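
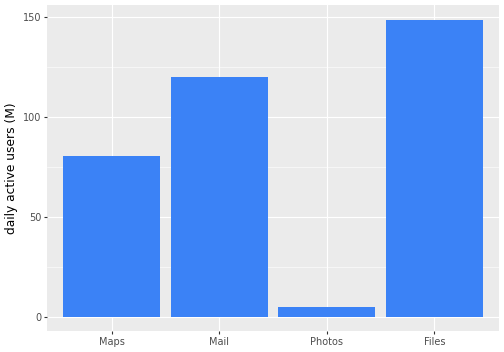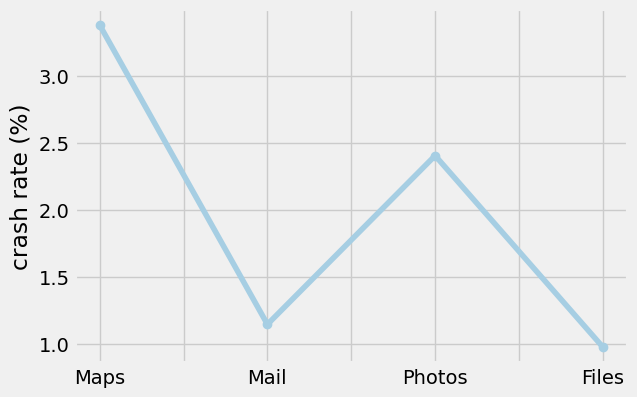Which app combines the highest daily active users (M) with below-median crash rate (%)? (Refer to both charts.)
Chart 2 median crash rate (%) ≈ 2; below-median apps: Mail, Files. Among those, Files has the highest daily active users (M) (≈ 140).

Files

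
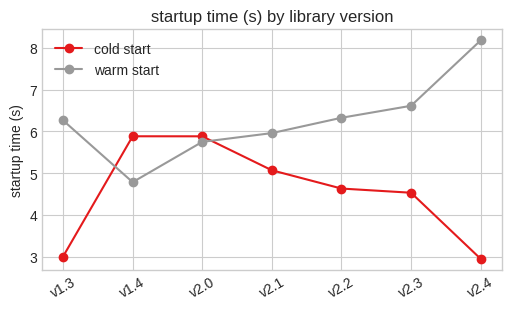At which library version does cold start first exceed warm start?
v1.3: cold start ≈ 3.0 vs warm start ≈ 6.5 (not yet); v1.4: cold start ≈ 6.0 vs warm start ≈ 5.0 (first crossover).

v1.4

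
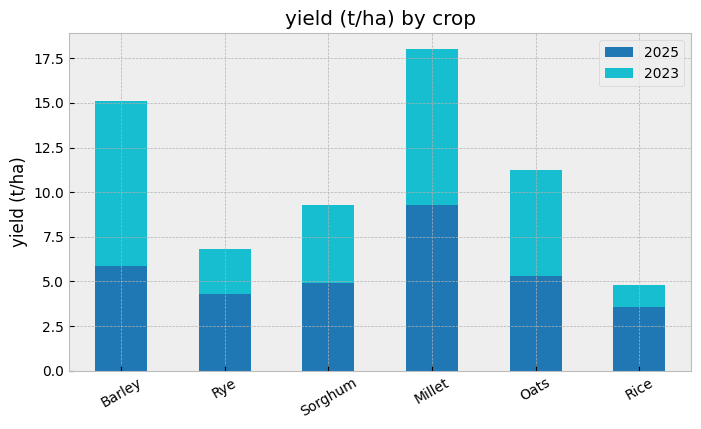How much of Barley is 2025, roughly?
≈ 6

2025 top ≈ 6, bottom ≈ 0; segment ≈ 6.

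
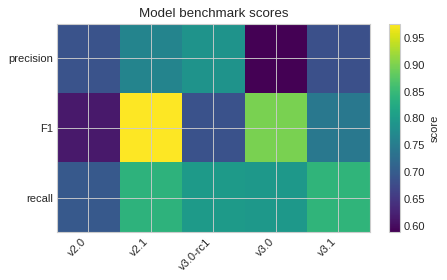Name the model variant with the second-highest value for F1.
Top 3 for F1: v2.1 ≈ 1.00, v3.0 ≈ 0.90, v3.1 ≈ 0.75.

v3.0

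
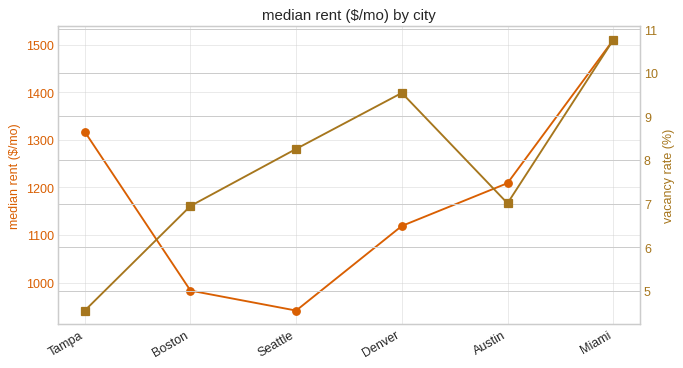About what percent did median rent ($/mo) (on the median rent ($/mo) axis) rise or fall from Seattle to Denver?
≈ +15.8%

Seattle ≈ 950, Denver ≈ 1100; (1100 − 950) / 950 ≈ +15.8%.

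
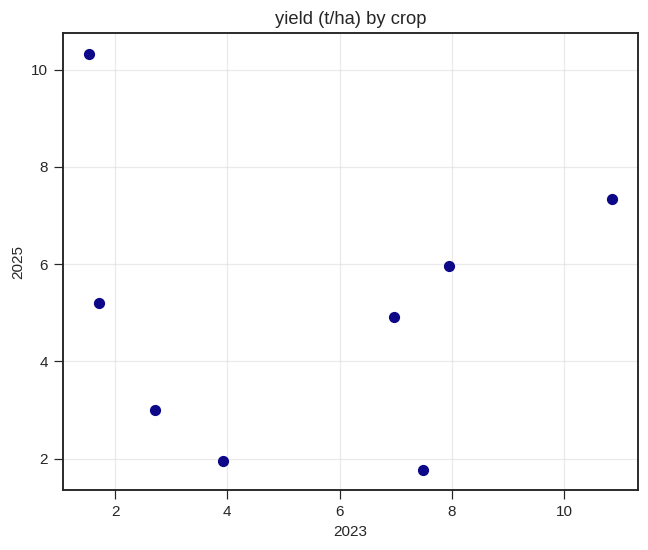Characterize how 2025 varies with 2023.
Points are roughly uncorrelated; weak (|r| ≈ 0.0).

no clear correlation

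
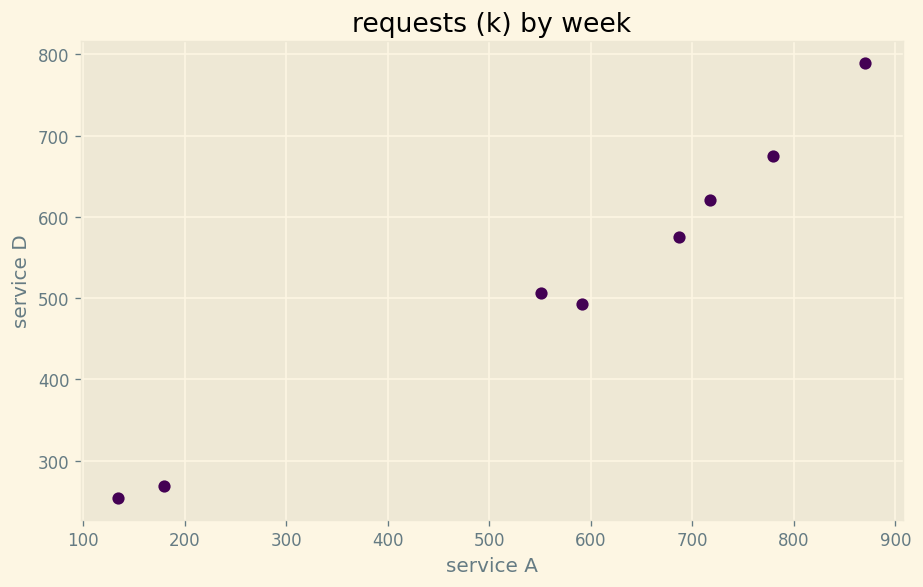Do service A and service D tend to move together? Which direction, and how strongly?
Points are positively correlated; strong (|r| ≈ 1.0).

positive, strong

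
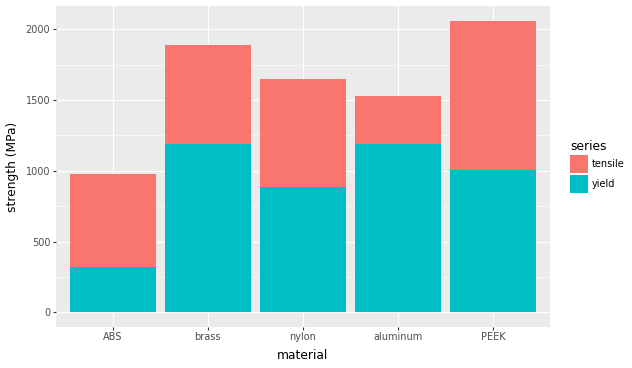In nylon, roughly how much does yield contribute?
yield top ≈ 800, bottom ≈ 0; segment ≈ 800.

≈ 800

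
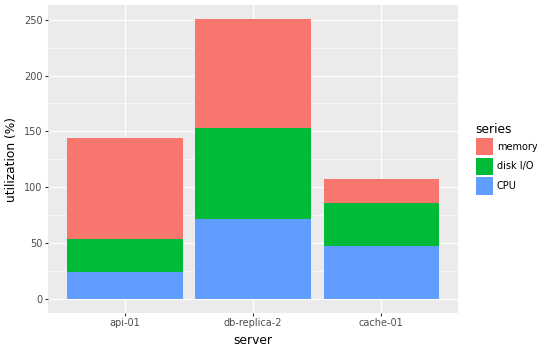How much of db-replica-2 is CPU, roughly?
≈ 75

CPU top ≈ 75, bottom ≈ 0; segment ≈ 75.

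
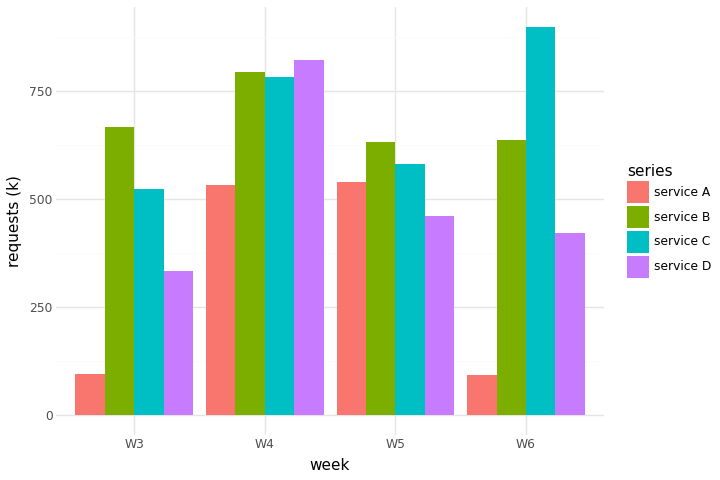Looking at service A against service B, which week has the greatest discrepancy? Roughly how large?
W3: service A ≈ 100, service B ≈ 700 → gap ≈ 600. Next-largest (W6) is only ≈ 500.

W3, ≈ 600 k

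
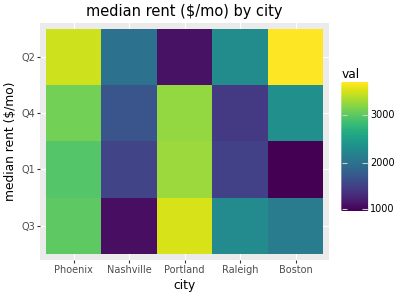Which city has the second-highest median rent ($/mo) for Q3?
Top 3 for Q3: Portland ≈ 3500, Phoenix ≈ 3000, Raleigh ≈ 2500.

Phoenix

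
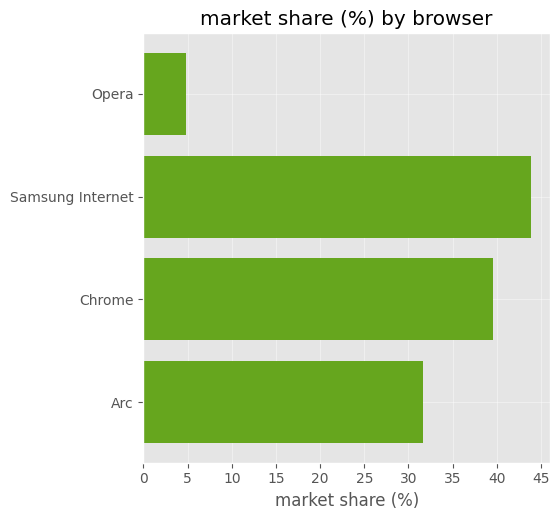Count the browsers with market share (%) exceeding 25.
Above 25: Samsung Internet, Chrome, Arc.

3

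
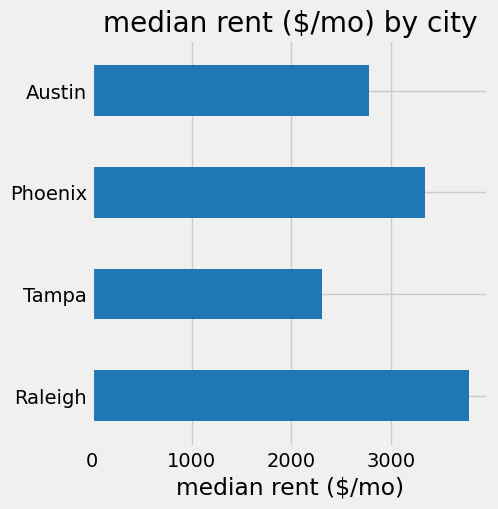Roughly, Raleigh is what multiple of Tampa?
≈ 1.6×

Raleigh ≈ 4000, Tampa ≈ 2500; 4000/2500 ≈ 1.6.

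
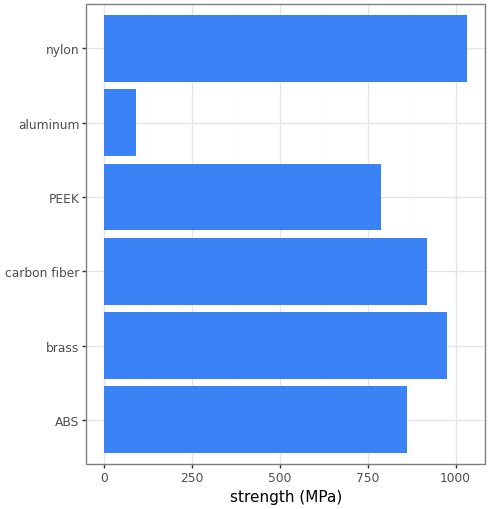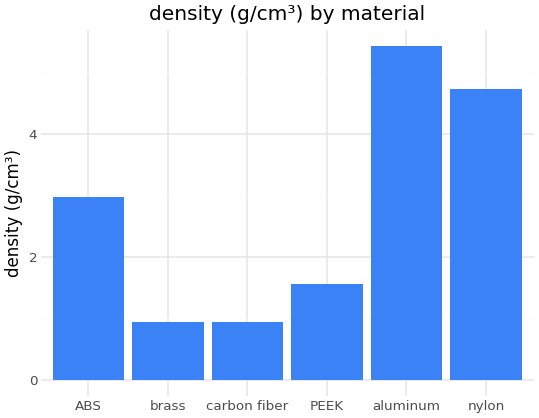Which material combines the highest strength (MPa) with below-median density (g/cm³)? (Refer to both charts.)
brass

Chart 2 median density (g/cm³) ≈ 2.5; below-median materials: brass, carbon fiber, PEEK. Among those, brass has the highest strength (MPa) (≈ 1000).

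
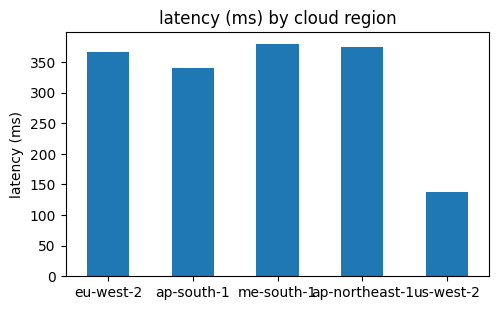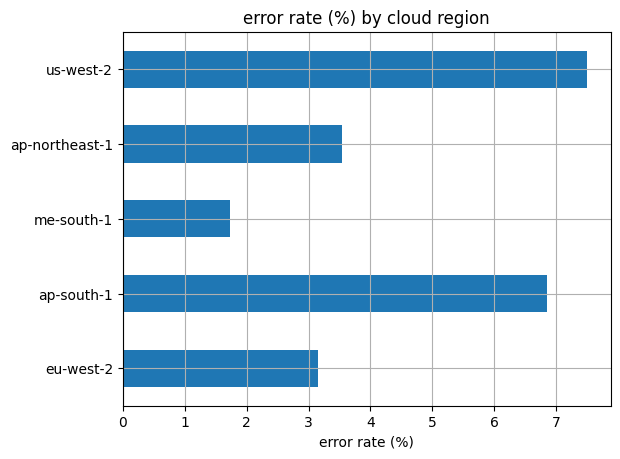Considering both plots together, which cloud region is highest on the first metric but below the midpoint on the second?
me-south-1

Chart 2 median error rate (%) ≈ 4; below-median cloud regions: eu-west-2, me-south-1. Among those, me-south-1 has the highest latency (ms) (≈ 400).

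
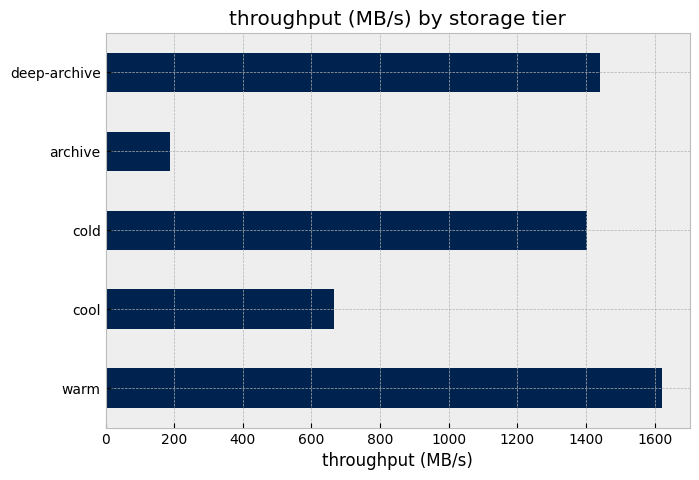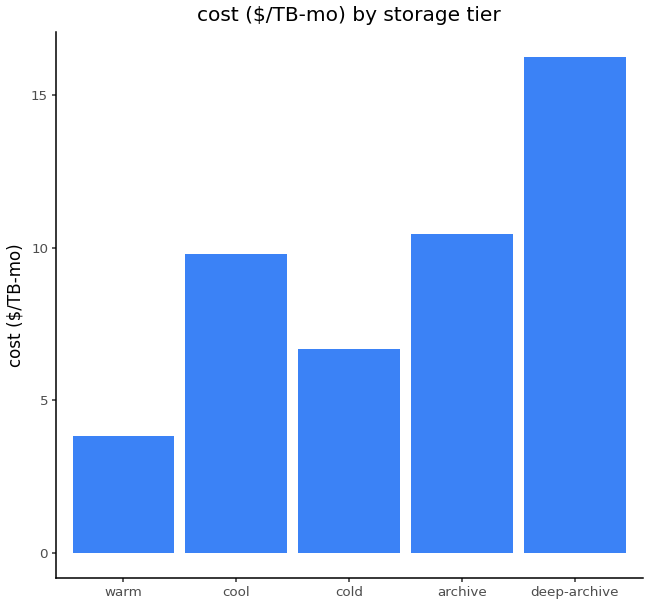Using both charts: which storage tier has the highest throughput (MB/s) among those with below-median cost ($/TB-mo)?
warm

Chart 2 median cost ($/TB-mo) ≈ 10; below-median storage tiers: warm, cold. Among those, warm has the highest throughput (MB/s) (≈ 1600).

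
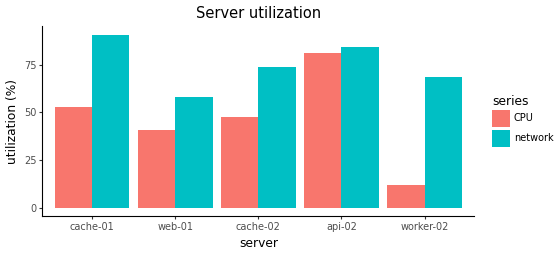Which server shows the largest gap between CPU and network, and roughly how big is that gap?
worker-02: CPU ≈ 10, network ≈ 70 → gap ≈ 60. Next-largest (cache-01) is only ≈ 40.

worker-02, ≈ 60 %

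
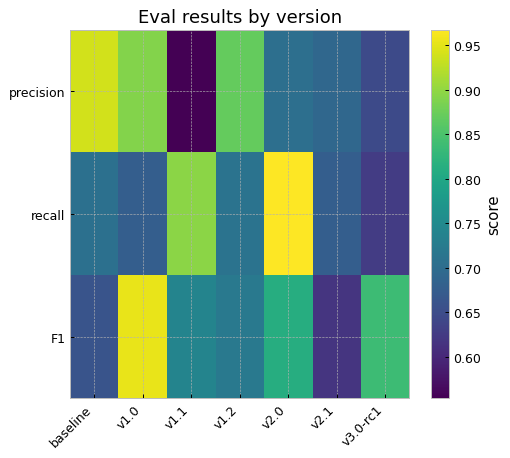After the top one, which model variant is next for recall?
v1.1

Top 3 for recall: v2.0 ≈ 0.95, v1.1 ≈ 0.90, v1.2 ≈ 0.70.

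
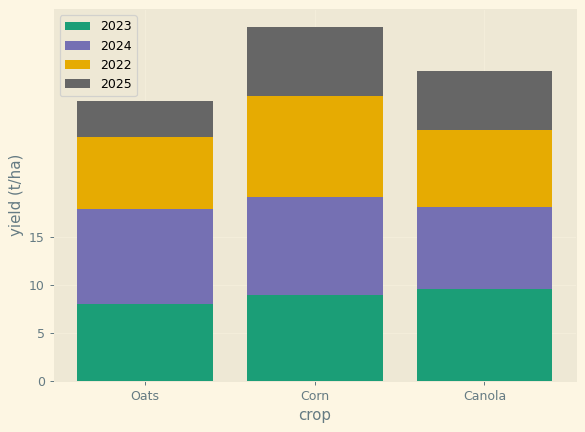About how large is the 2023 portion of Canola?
≈ 10

2023 top ≈ 10, bottom ≈ 0; segment ≈ 10.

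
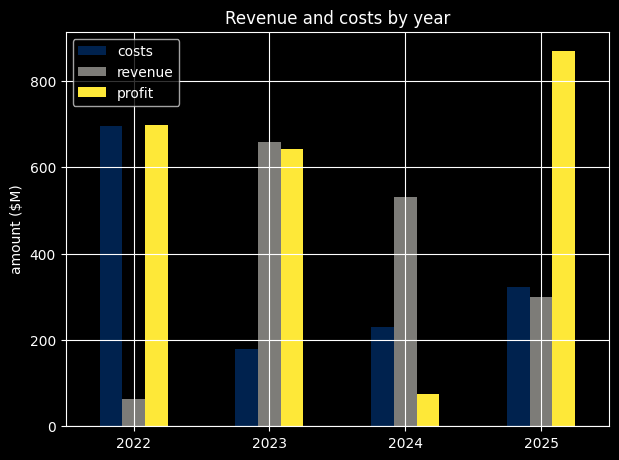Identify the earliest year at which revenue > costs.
2023

2022: revenue ≈ 100 vs costs ≈ 700 (not yet); 2023: revenue ≈ 700 vs costs ≈ 200 (first crossover).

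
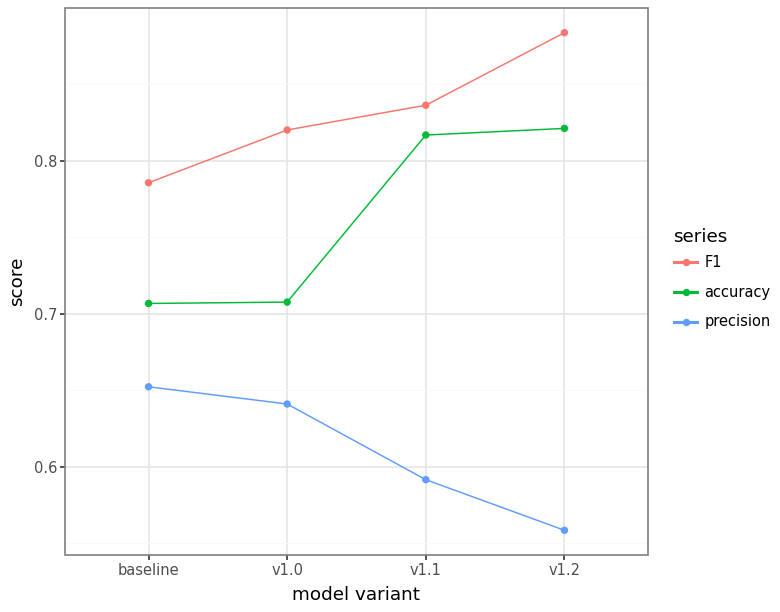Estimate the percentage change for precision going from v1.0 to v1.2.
≈ -15.4%

v1.0 ≈ 0.65, v1.2 ≈ 0.55; (0.55 − 0.65) / 0.65 ≈ -15.4%.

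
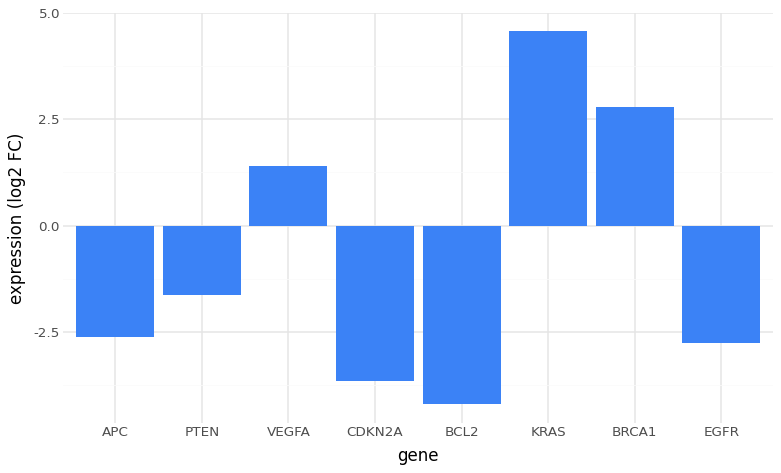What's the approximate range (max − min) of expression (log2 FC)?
≈ 9

Max KRAS ≈ 5, min BCL2 ≈ -4; range ≈ 9.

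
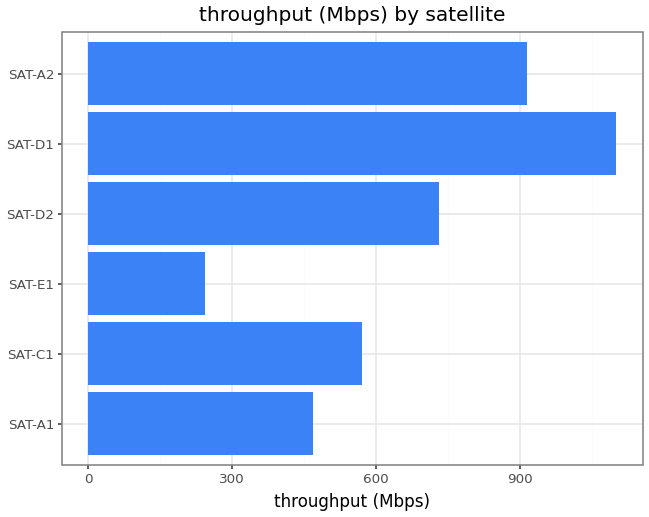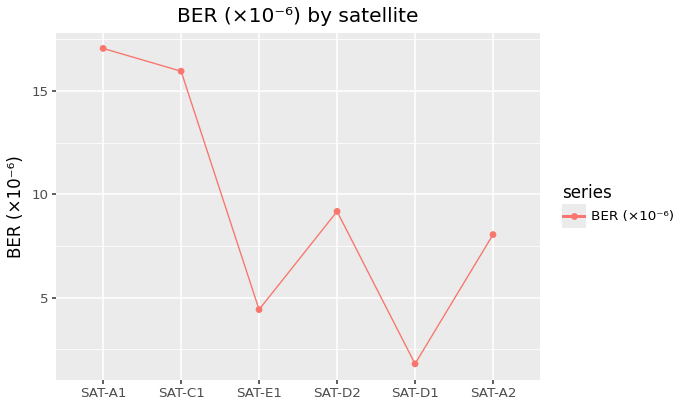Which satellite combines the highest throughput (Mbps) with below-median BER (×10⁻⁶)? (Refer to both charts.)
Chart 2 median BER (×10⁻⁶) ≈ 8; below-median satellites: SAT-E1, SAT-D1, SAT-A2. Among those, SAT-D1 has the highest throughput (Mbps) (≈ 1200).

SAT-D1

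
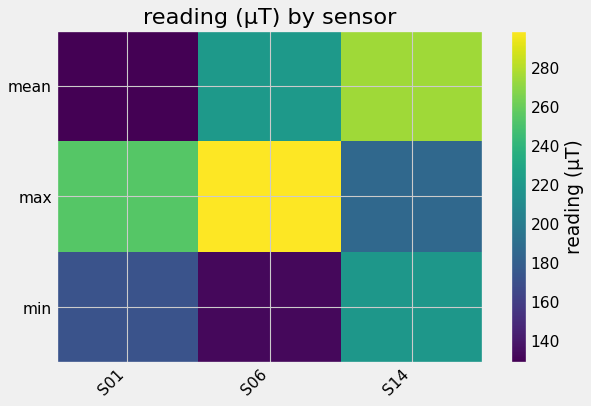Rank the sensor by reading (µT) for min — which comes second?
S01

Top 3 for min: S14 ≈ 220, S01 ≈ 180, S06 ≈ 140.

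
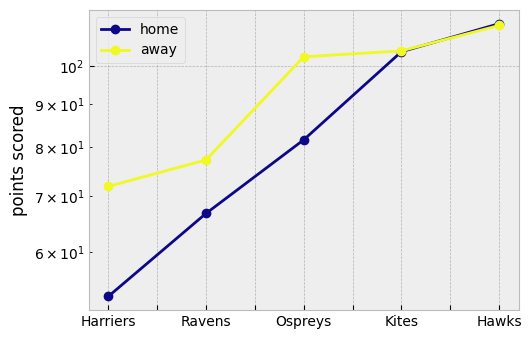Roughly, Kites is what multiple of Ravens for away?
Kites ≈ 105, Ravens ≈ 75; 105/75 ≈ 1.4.

≈ 1.4×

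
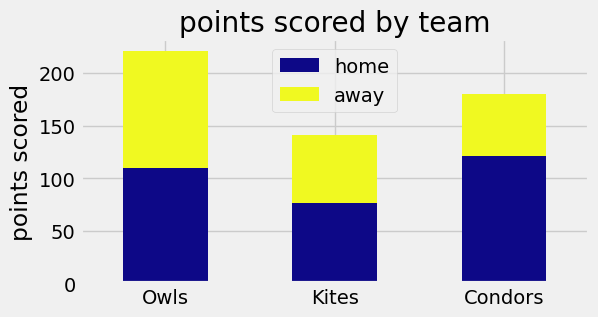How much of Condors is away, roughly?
away top ≈ 180, bottom ≈ 120; segment ≈ 60.

≈ 60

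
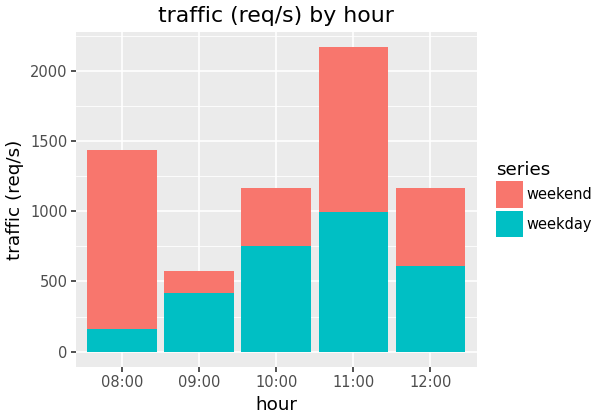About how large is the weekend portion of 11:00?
weekend top ≈ 2200, bottom ≈ 1000; segment ≈ 1200.

≈ 1200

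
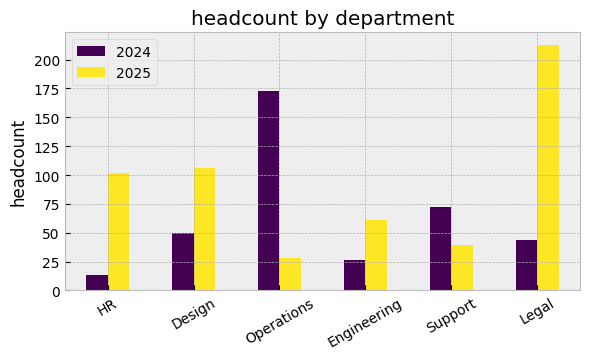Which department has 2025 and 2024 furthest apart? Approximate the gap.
Legal: 2025 ≈ 220, 2024 ≈ 40 → gap ≈ 180. Next-largest (Operations) is only ≈ 160.

Legal, ≈ 180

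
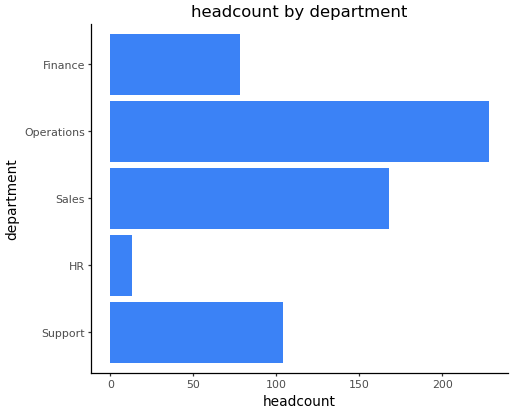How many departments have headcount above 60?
Above 60: Support, Sales, Operations, Finance.

4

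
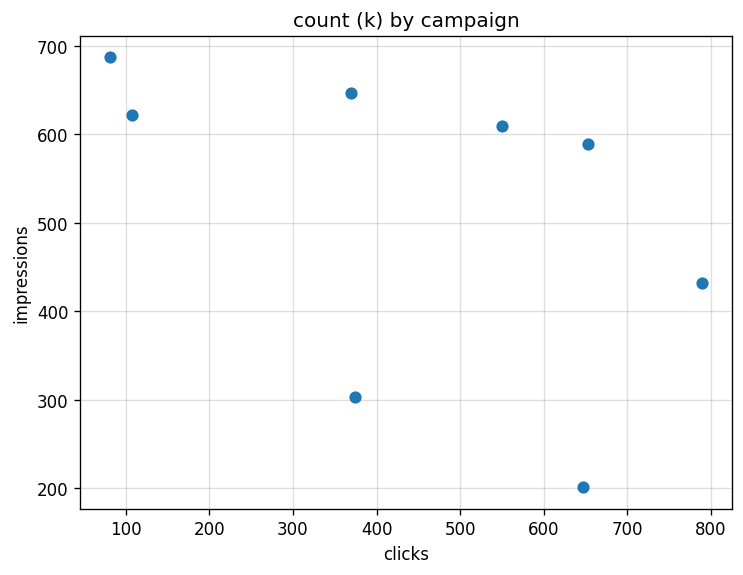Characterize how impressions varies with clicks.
Points are negatively correlated; moderate (|r| ≈ 0.5).

negative, moderate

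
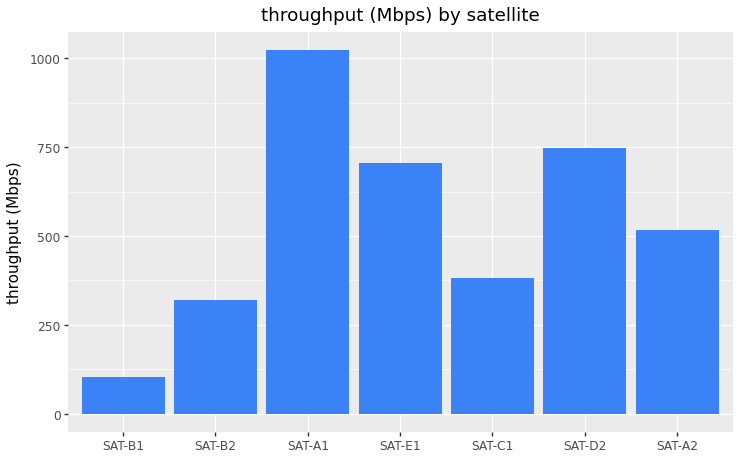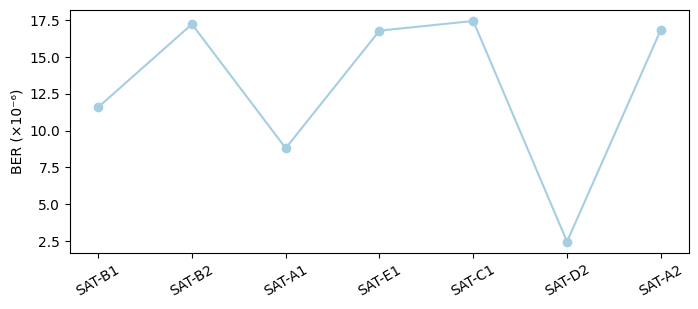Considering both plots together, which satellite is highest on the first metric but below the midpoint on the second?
SAT-A1

Chart 2 median BER (×10⁻⁶) ≈ 16; below-median satellites: SAT-B1, SAT-A1, SAT-D2. Among those, SAT-A1 has the highest throughput (Mbps) (≈ 1000).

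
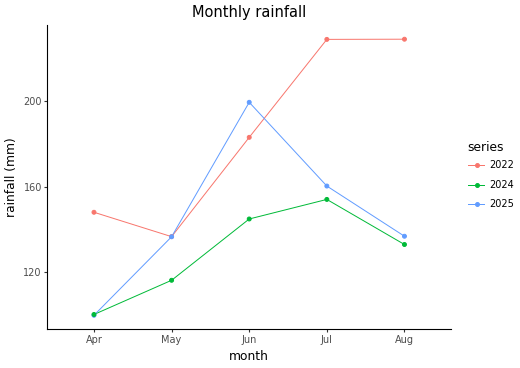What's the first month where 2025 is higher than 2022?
Jun

May: 2025 ≈ 140 vs 2022 ≈ 140 (not yet); Jun: 2025 ≈ 200 vs 2022 ≈ 180 (first crossover).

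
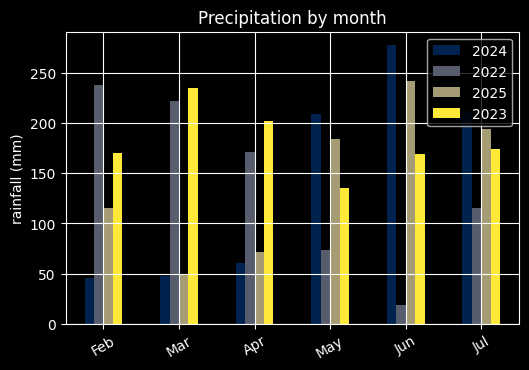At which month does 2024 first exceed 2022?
Apr: 2024 ≈ 50 vs 2022 ≈ 175 (not yet); May: 2024 ≈ 200 vs 2022 ≈ 75 (first crossover).

May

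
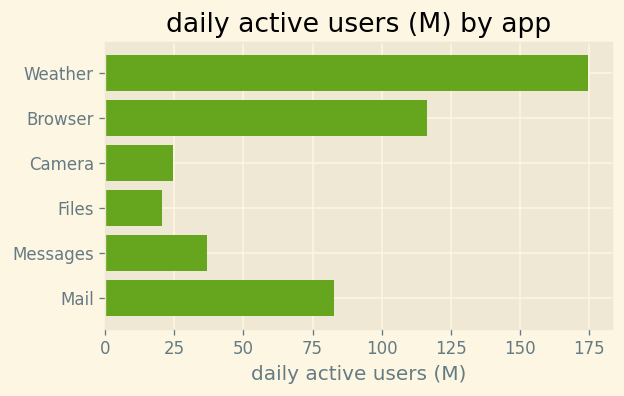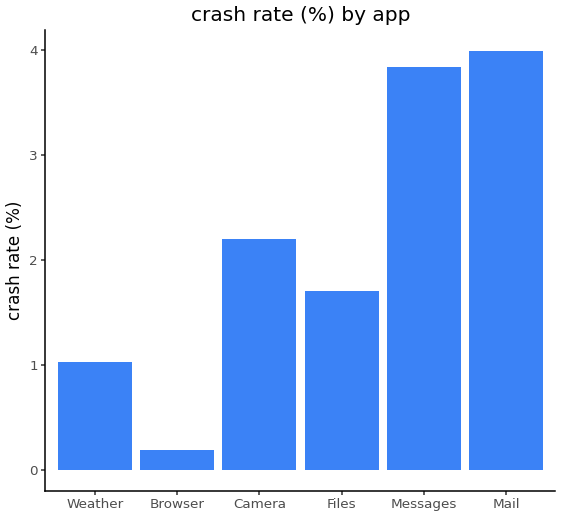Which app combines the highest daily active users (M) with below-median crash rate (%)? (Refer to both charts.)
Weather

Chart 2 median crash rate (%) ≈ 2; below-median apps: Weather, Browser, Files. Among those, Weather has the highest daily active users (M) (≈ 180).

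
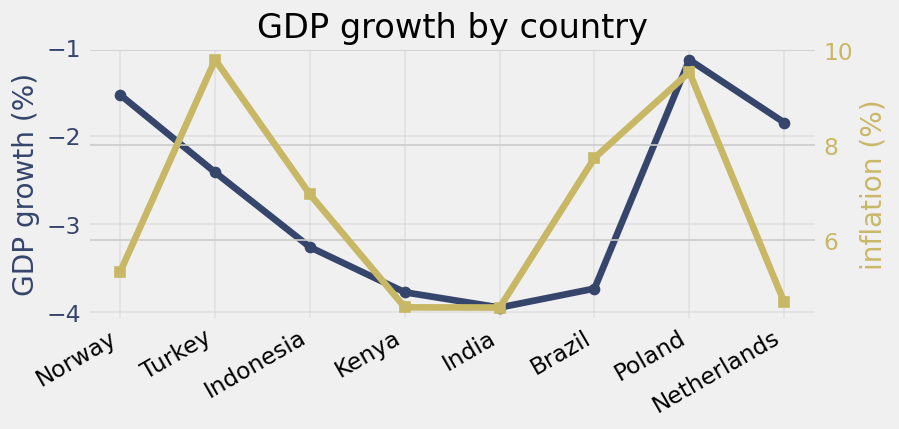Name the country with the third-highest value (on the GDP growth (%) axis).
Top 4 (on the GDP growth (%) axis): Poland ≈ -1.0, Norway ≈ -1.5, Netherlands ≈ -2.0, Turkey ≈ -2.5.

Netherlands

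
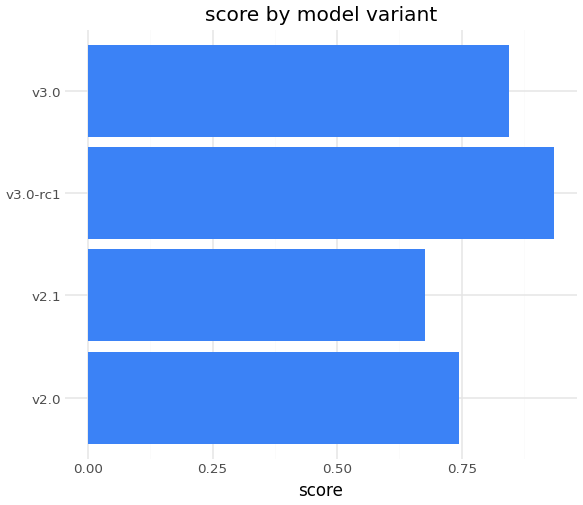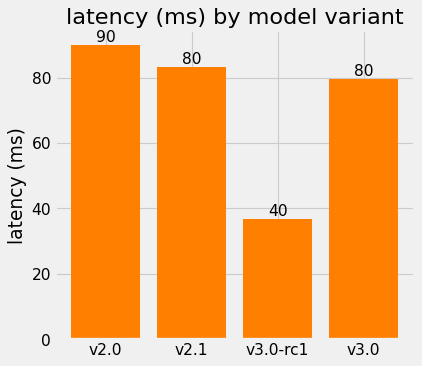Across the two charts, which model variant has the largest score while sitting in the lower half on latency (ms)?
Chart 2 median latency (ms) ≈ 80; below-median model variants: v3.0-rc1, v3.0. Among those, v3.0-rc1 has the highest score (≈ 0.9).

v3.0-rc1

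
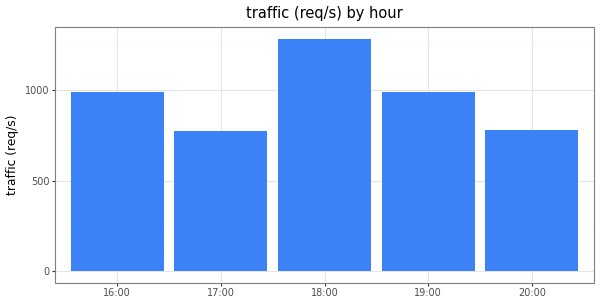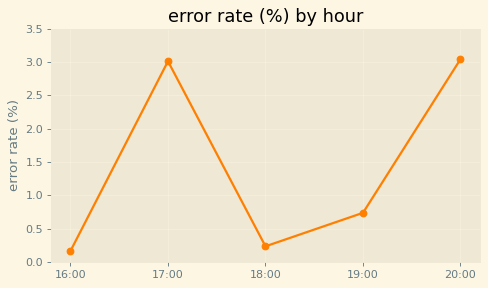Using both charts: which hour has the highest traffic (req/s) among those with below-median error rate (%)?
Chart 2 median error rate (%) ≈ 0.5; below-median hours: 16:00, 18:00. Among those, 18:00 has the highest traffic (req/s) (≈ 1200).

18:00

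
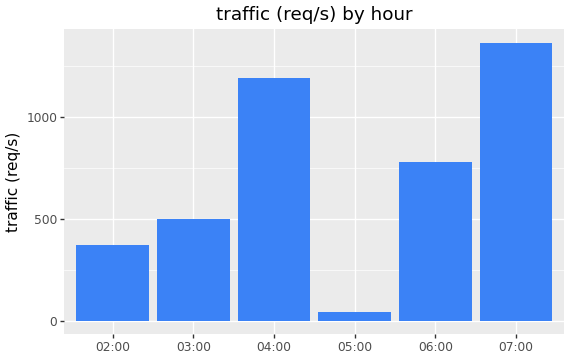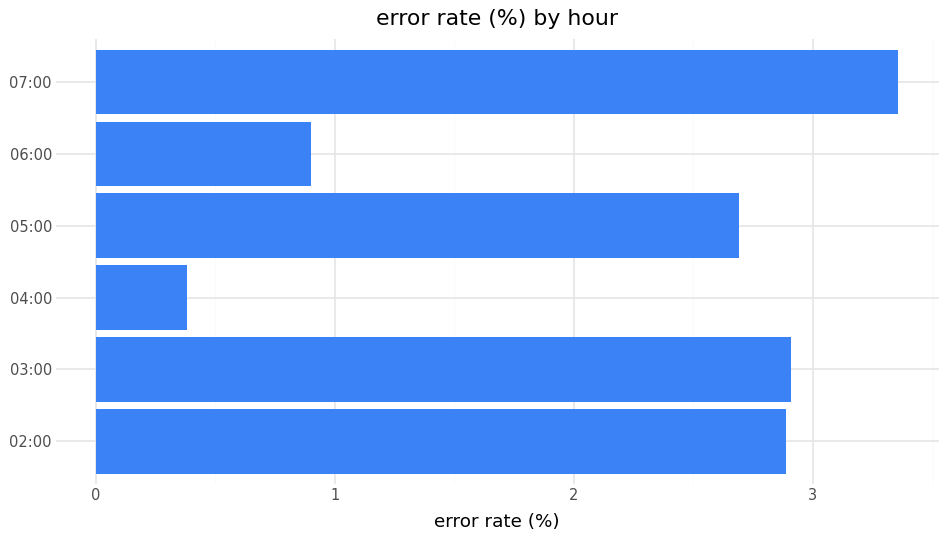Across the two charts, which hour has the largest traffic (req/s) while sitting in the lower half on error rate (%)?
04:00

Chart 2 median error rate (%) ≈ 3; below-median hours: 04:00, 05:00, 06:00. Among those, 04:00 has the highest traffic (req/s) (≈ 1200).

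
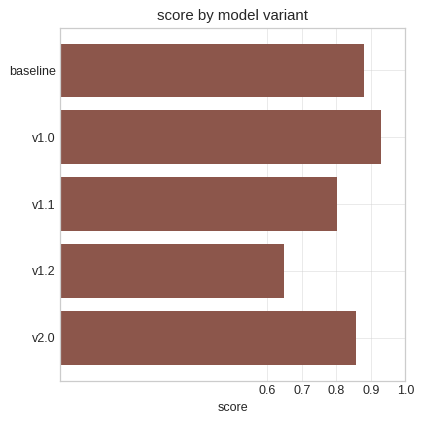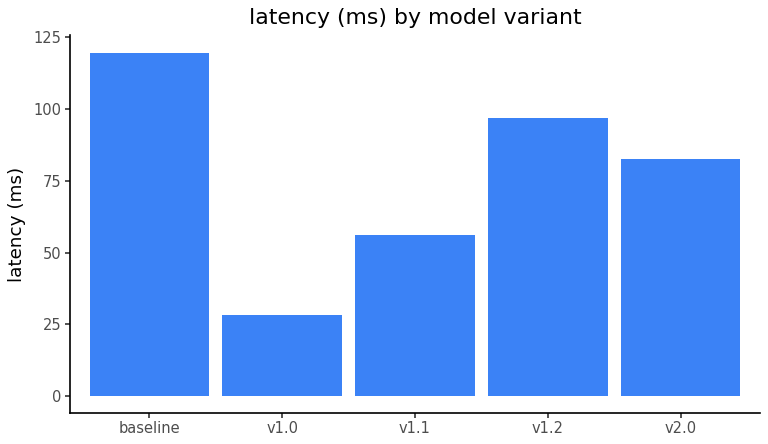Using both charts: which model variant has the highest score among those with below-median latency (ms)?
v1.0

Chart 2 median latency (ms) ≈ 80; below-median model variants: v1.0, v1.1. Among those, v1.0 has the highest score (≈ 0.9).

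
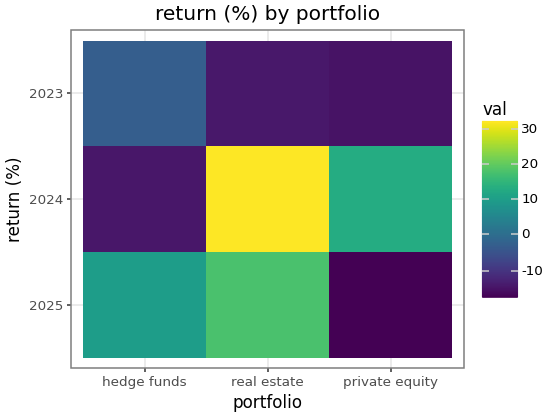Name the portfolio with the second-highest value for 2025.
hedge funds

Top 3 for 2025: real estate ≈ 20, hedge funds ≈ 10, private equity ≈ -20.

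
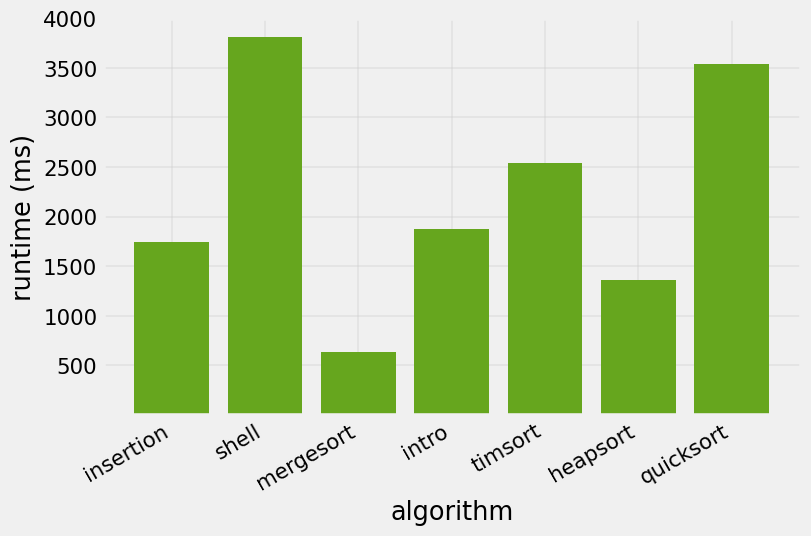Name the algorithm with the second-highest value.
Top 3: shell ≈ 4000, quicksort ≈ 3500, timsort ≈ 2500.

quicksort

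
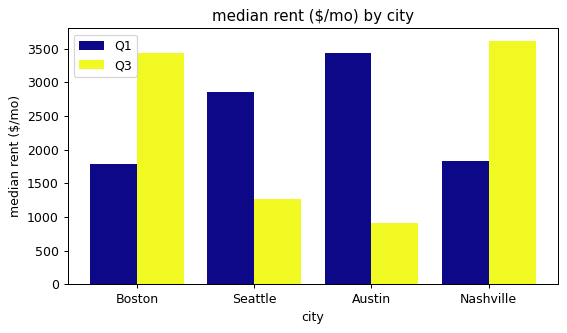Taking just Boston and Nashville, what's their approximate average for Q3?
(3500 + 3500) / 2 ≈ 3500.

≈ 3500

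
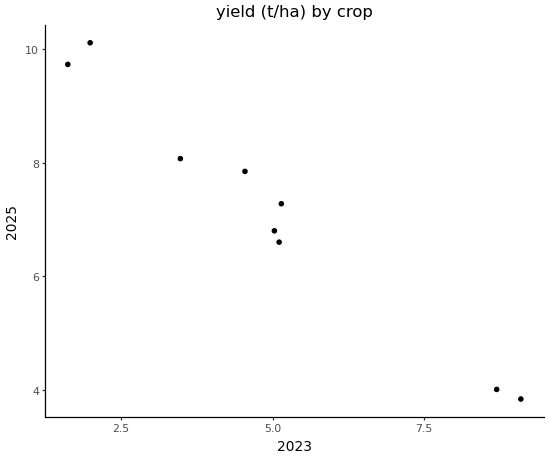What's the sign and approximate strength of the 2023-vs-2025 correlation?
Points are negatively correlated; strong (|r| ≈ 1.0).

negative, strong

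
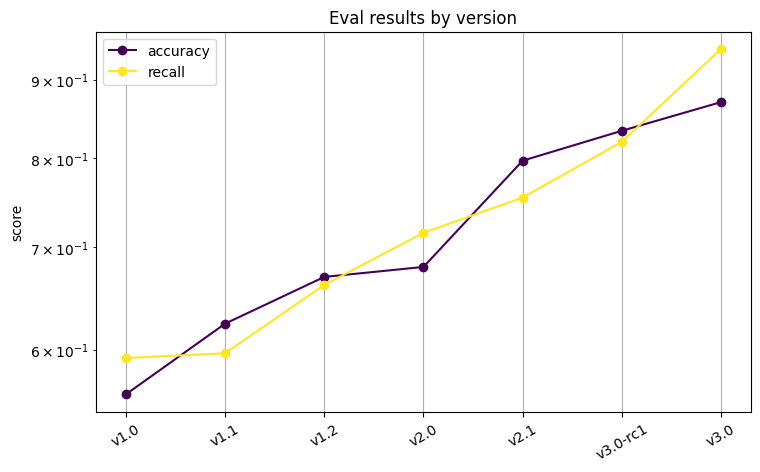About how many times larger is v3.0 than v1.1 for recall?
v3.0 ≈ 0.95, v1.1 ≈ 0.60; 0.95/0.60 ≈ 1.58.

≈ 1.58×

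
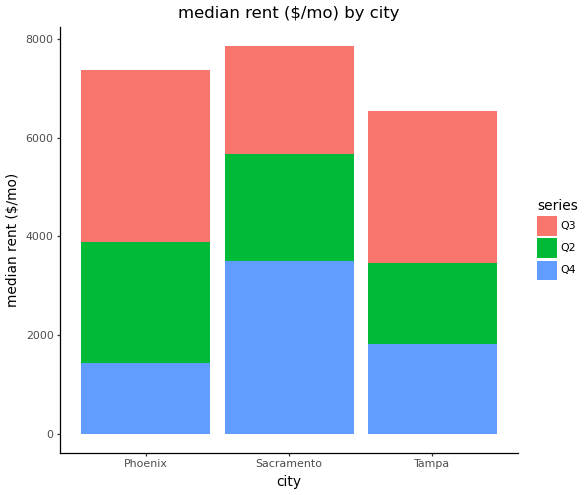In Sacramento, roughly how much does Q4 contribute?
Q4 top ≈ 3000, bottom ≈ 0; segment ≈ 3000.

≈ 3000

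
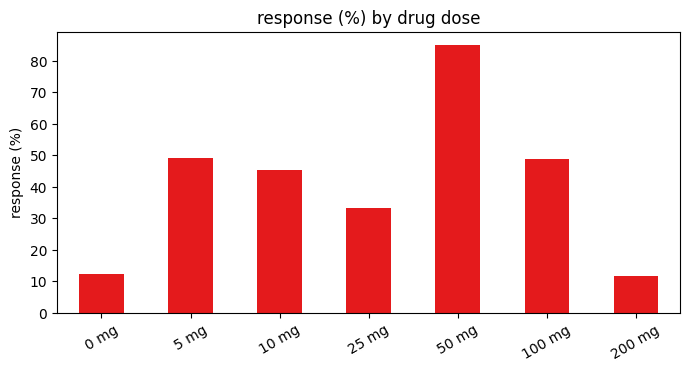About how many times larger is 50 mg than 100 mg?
50 mg ≈ 80, 100 mg ≈ 50; 80/50 ≈ 1.6.

≈ 1.6×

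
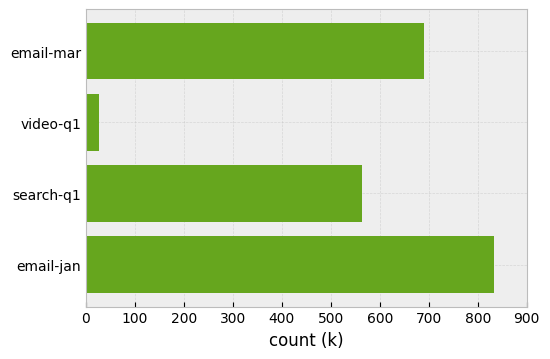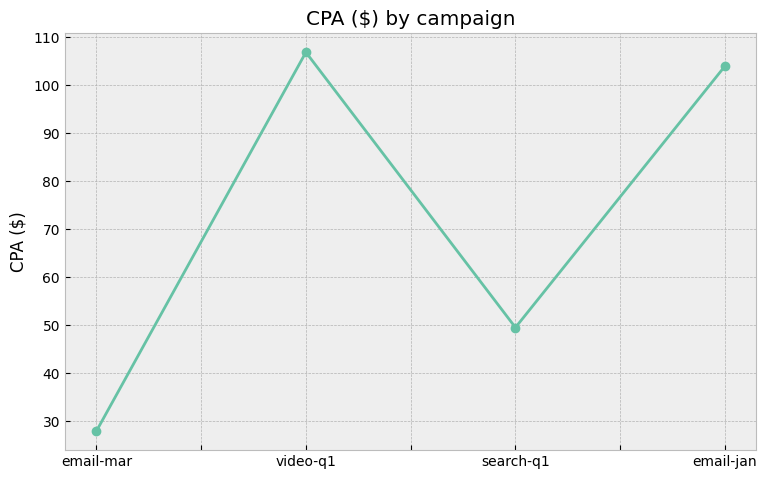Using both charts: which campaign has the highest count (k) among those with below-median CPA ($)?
Chart 2 median CPA ($) ≈ 80; below-median campaigns: email-mar, search-q1. Among those, email-mar has the highest count (k) (≈ 700).

email-mar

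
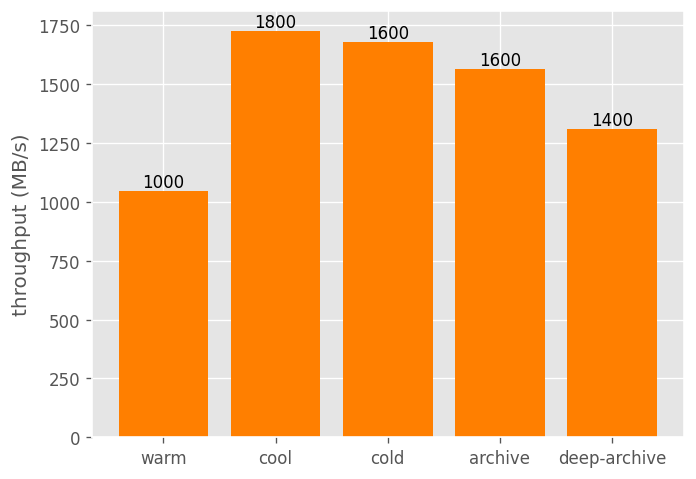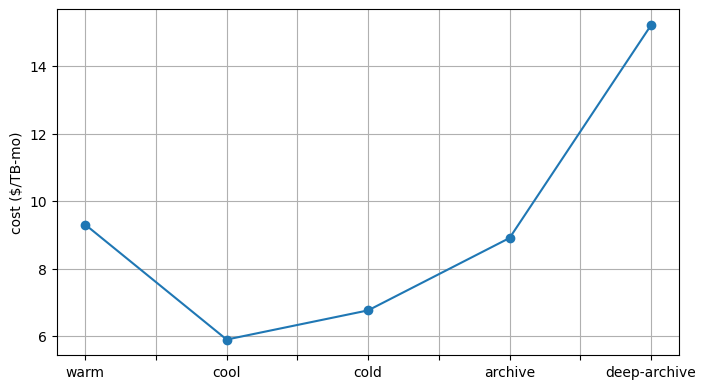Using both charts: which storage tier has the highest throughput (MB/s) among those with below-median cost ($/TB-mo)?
cool

Chart 2 median cost ($/TB-mo) ≈ 8; below-median storage tiers: cool, cold. Among those, cool has the highest throughput (MB/s) (≈ 1800).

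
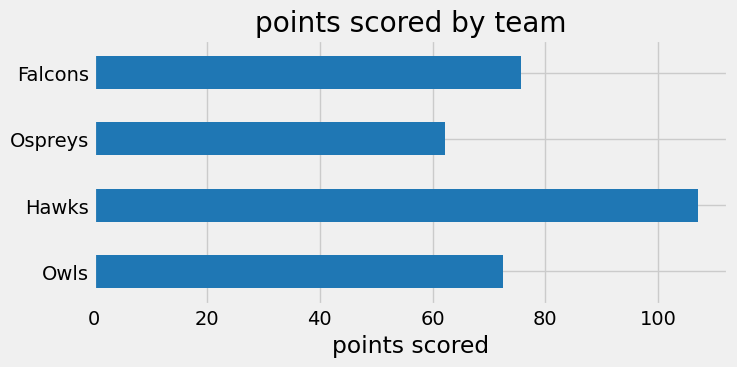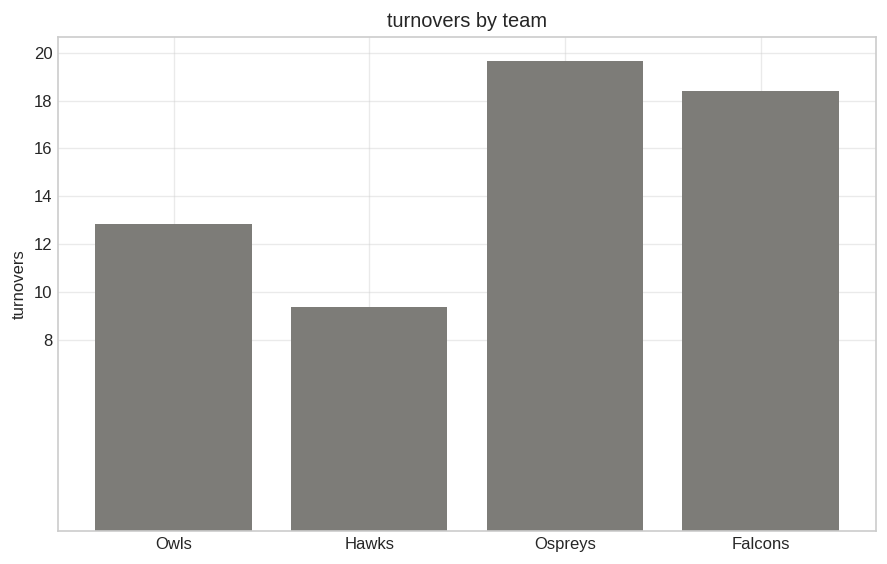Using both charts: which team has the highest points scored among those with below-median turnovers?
Hawks

Chart 2 median turnovers ≈ 16; below-median teams: Owls, Hawks. Among those, Hawks has the highest points scored (≈ 110).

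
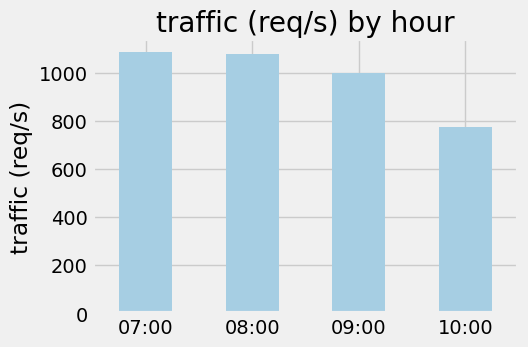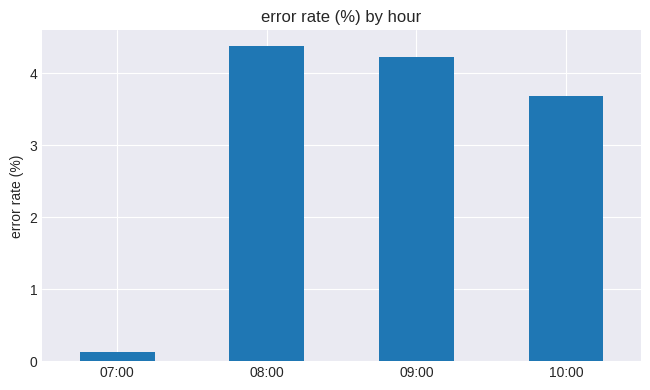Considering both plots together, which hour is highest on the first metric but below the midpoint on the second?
07:00

Chart 2 median error rate (%) ≈ 4; below-median hours: 07:00, 10:00. Among those, 07:00 has the highest traffic (req/s) (≈ 1100).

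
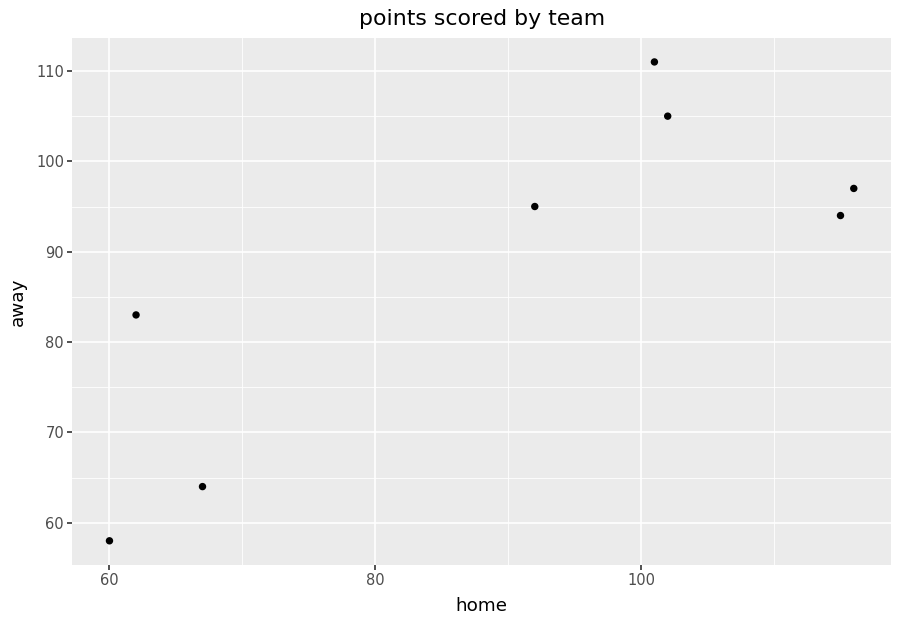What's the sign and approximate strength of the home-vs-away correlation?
Points are positively correlated; strong (|r| ≈ 0.8).

positive, strong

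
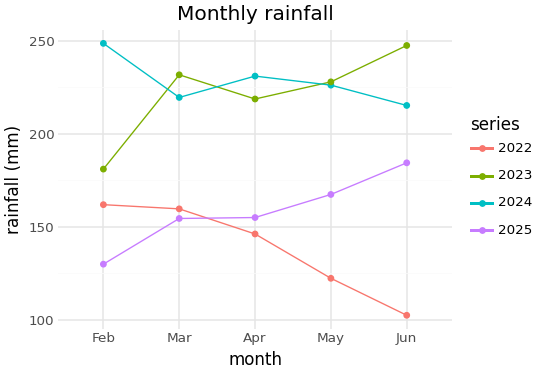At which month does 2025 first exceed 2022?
Mar: 2025 ≈ 160 vs 2022 ≈ 160 (not yet); Apr: 2025 ≈ 160 vs 2022 ≈ 140 (first crossover).

Apr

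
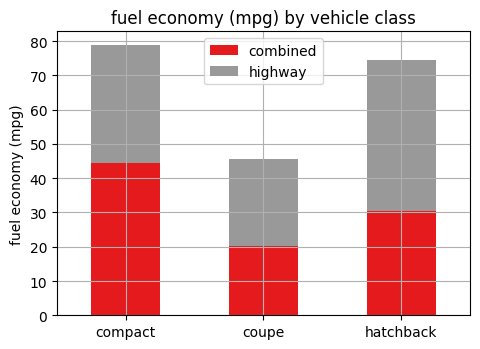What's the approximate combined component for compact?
≈ 40

combined top ≈ 40, bottom ≈ 0; segment ≈ 40.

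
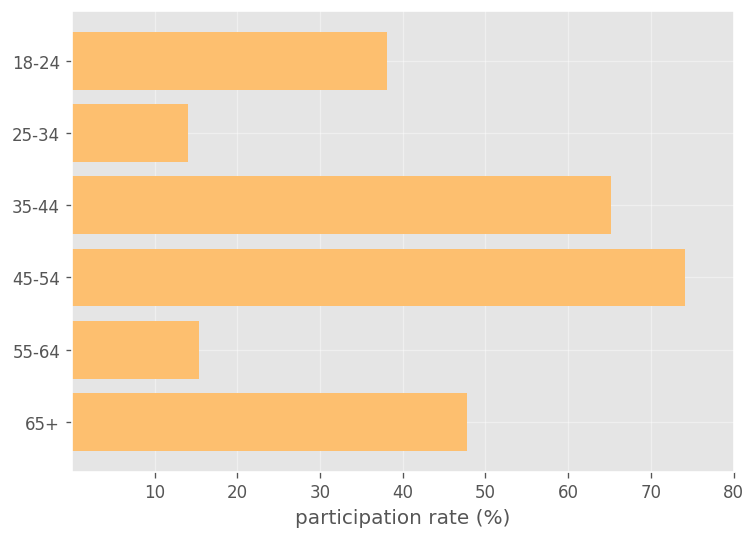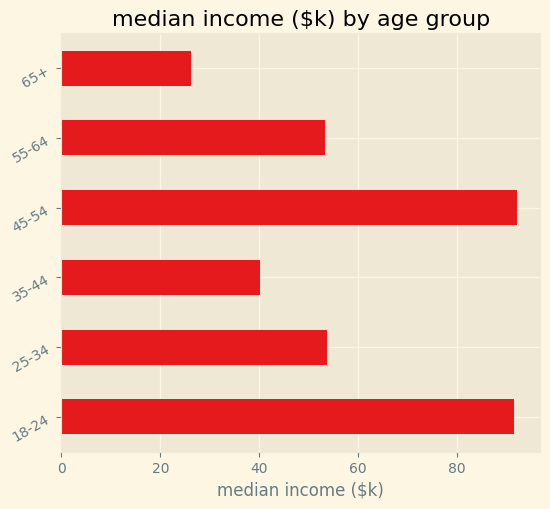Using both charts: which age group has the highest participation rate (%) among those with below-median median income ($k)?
Chart 2 median median income ($k) ≈ 50; below-median age groups: 35-44, 55-64, 65+. Among those, 35-44 has the highest participation rate (%) (≈ 70).

35-44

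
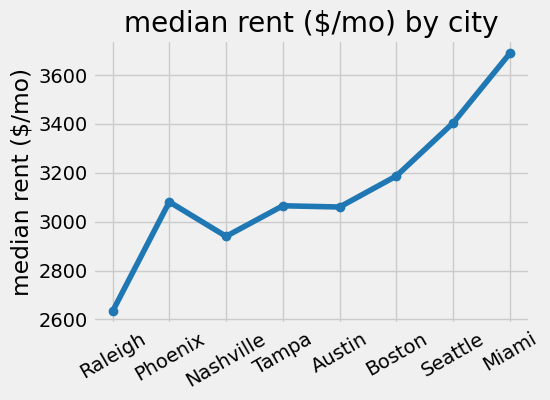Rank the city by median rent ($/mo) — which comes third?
Boston

Top 4: Miami ≈ 3700, Seattle ≈ 3400, Boston ≈ 3200, Phoenix ≈ 3100.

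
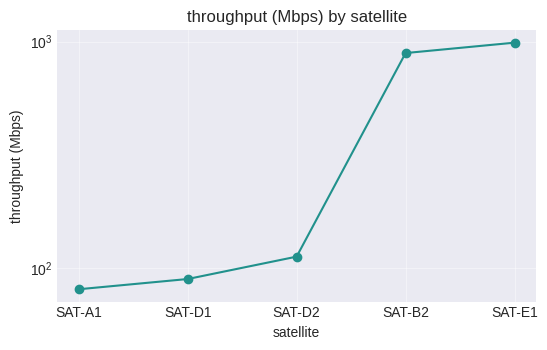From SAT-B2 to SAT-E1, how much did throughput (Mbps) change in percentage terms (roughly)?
SAT-B2 ≈ 900, SAT-E1 ≈ 1000; (1000 − 900) / 900 ≈ +11.1%.

≈ +11.1%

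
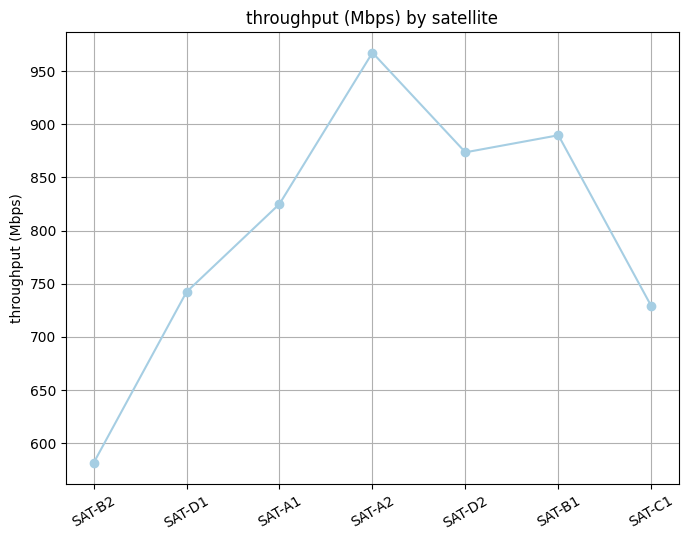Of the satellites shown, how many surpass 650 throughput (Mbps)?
6

Above 650: SAT-D1, SAT-A1, SAT-A2, SAT-D2, SAT-B1, SAT-C1.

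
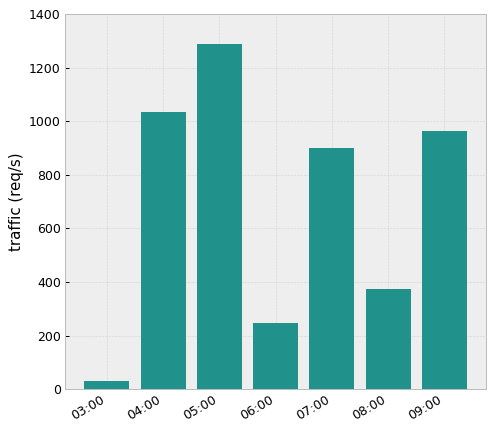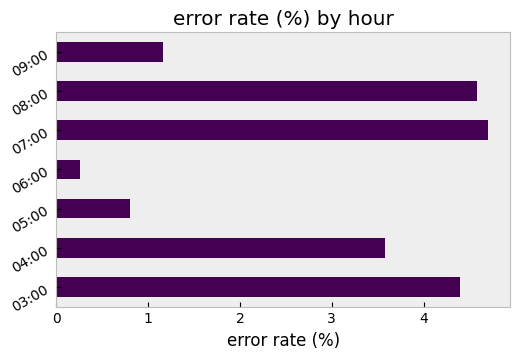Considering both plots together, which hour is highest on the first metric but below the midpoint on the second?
Chart 2 median error rate (%) ≈ 3.5; below-median hours: 05:00, 06:00, 09:00. Among those, 05:00 has the highest traffic (req/s) (≈ 1200).

05:00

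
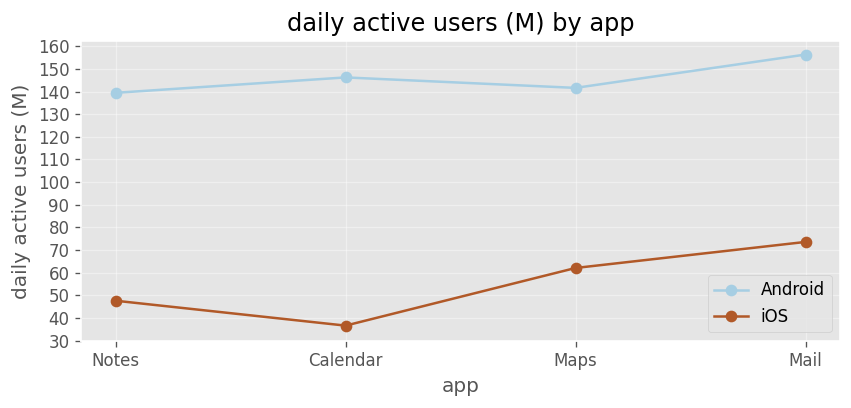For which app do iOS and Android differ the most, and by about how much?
Calendar: iOS ≈ 40, Android ≈ 150 → gap ≈ 110. Next-largest (Notes) is only ≈ 90.

Calendar, ≈ 110 M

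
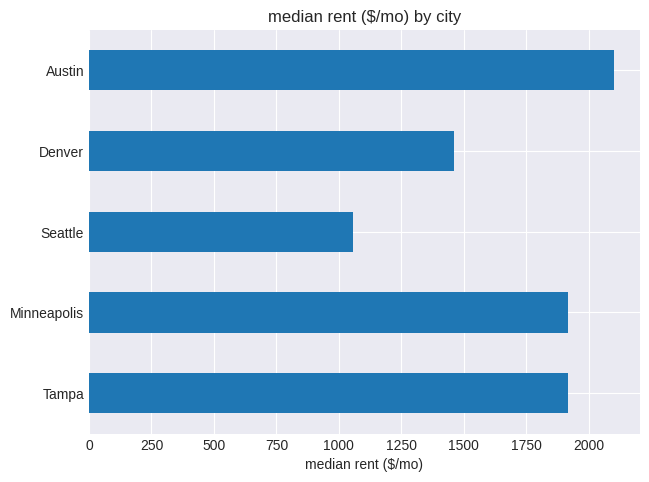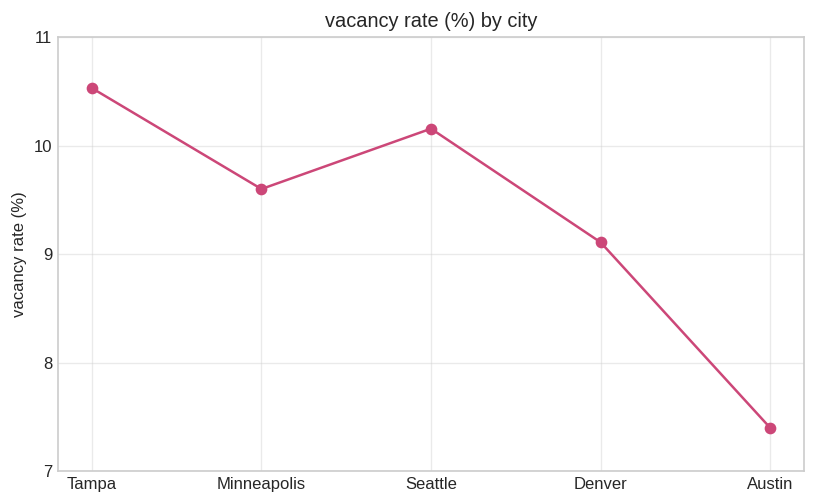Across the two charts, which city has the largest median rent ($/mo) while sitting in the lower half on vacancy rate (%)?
Chart 2 median vacancy rate (%) ≈ 10; below-median cities: Denver, Austin. Among those, Austin has the highest median rent ($/mo) (≈ 2000).

Austin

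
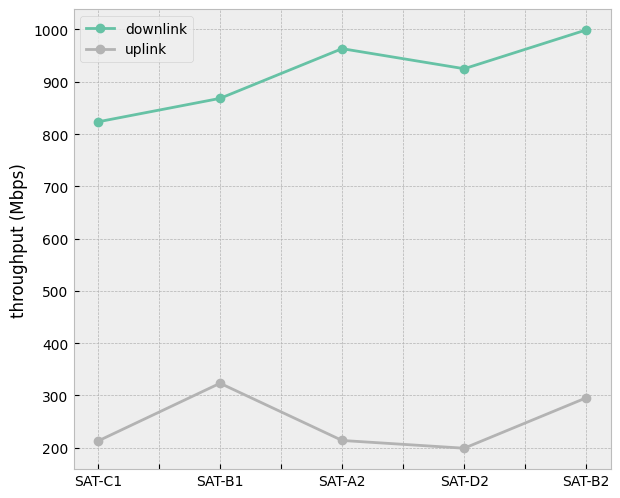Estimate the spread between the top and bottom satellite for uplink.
≈ 100

Max SAT-B1 ≈ 300, min SAT-D2 ≈ 200; range ≈ 100.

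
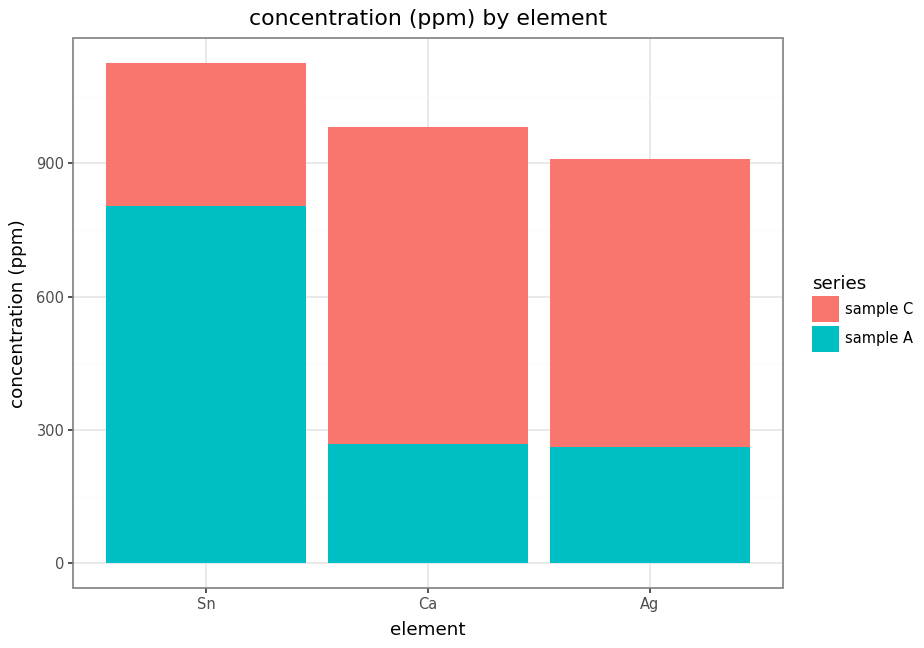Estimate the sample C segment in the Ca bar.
≈ 700

sample C top ≈ 1000, bottom ≈ 300; segment ≈ 700.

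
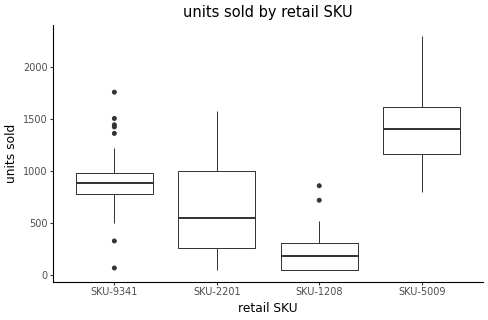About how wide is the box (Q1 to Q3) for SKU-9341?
Q3 ≈ 1000, Q1 ≈ 800; IQR ≈ 200.

≈ 200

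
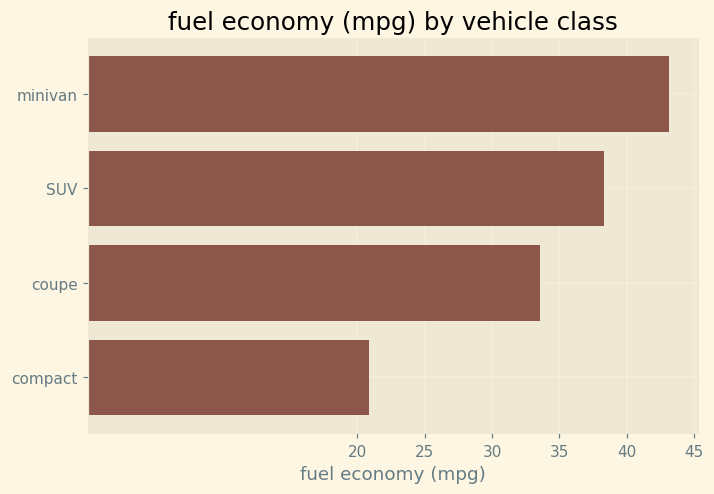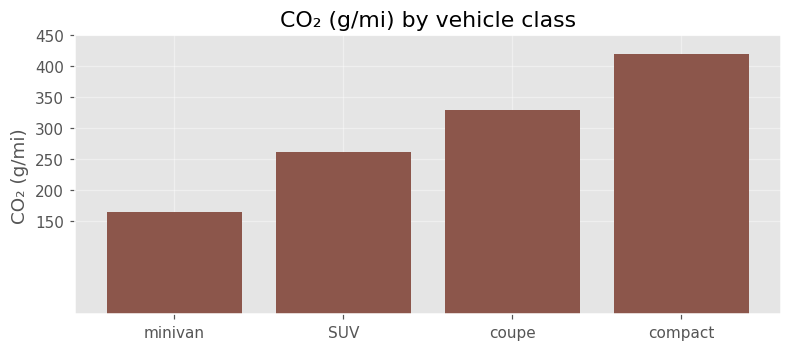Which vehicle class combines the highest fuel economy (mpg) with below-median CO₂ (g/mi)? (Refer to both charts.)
minivan

Chart 2 median CO₂ (g/mi) ≈ 300; below-median vehicle classes: minivan, SUV. Among those, minivan has the highest fuel economy (mpg) (≈ 45).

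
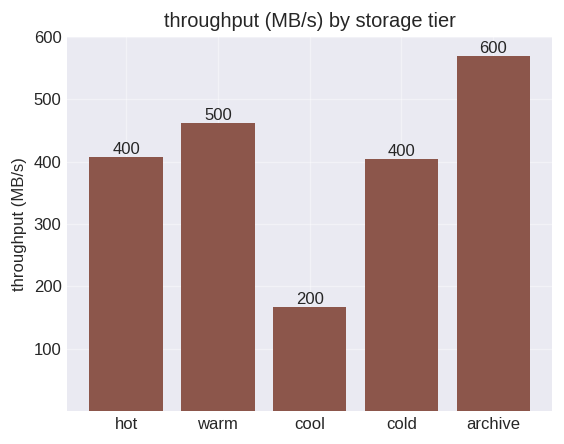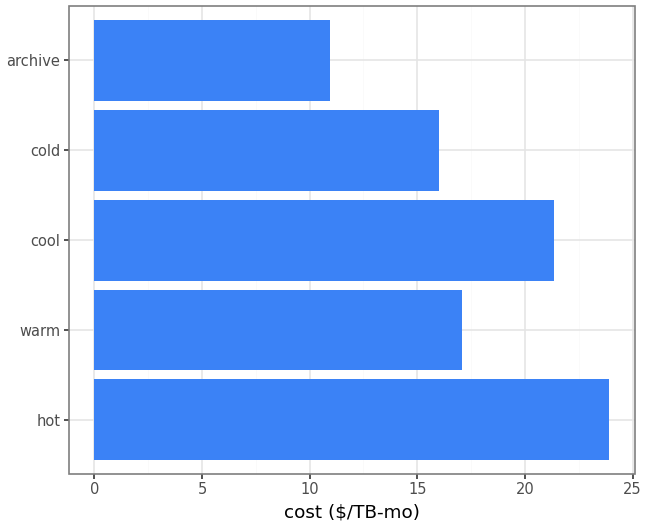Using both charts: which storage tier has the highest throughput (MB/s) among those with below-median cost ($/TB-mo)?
archive

Chart 2 median cost ($/TB-mo) ≈ 15; below-median storage tiers: cold, archive. Among those, archive has the highest throughput (MB/s) (≈ 600).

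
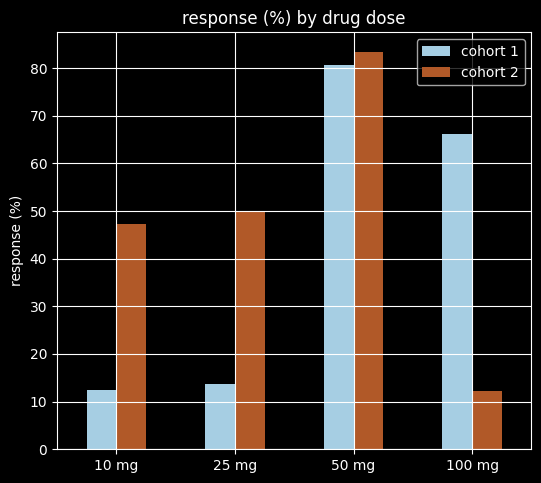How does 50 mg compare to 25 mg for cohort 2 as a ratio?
50 mg ≈ 80, 25 mg ≈ 50; 80/50 ≈ 1.6.

≈ 1.6×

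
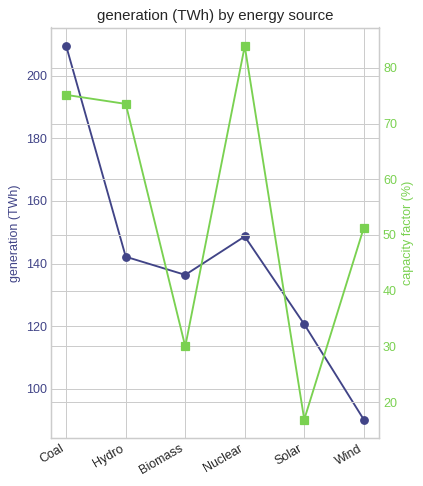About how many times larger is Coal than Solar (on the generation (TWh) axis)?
Coal ≈ 210, Solar ≈ 120; 210/120 ≈ 1.75.

≈ 1.75×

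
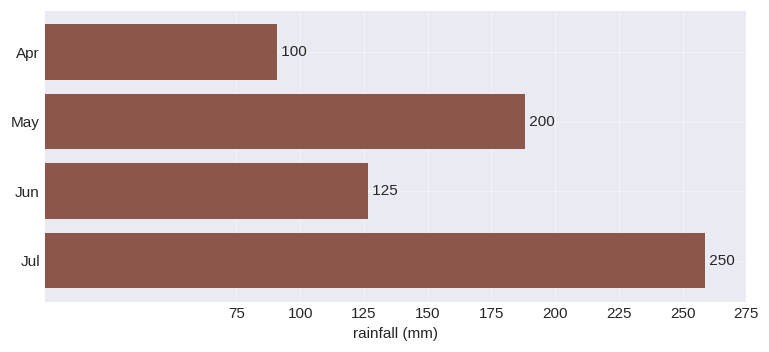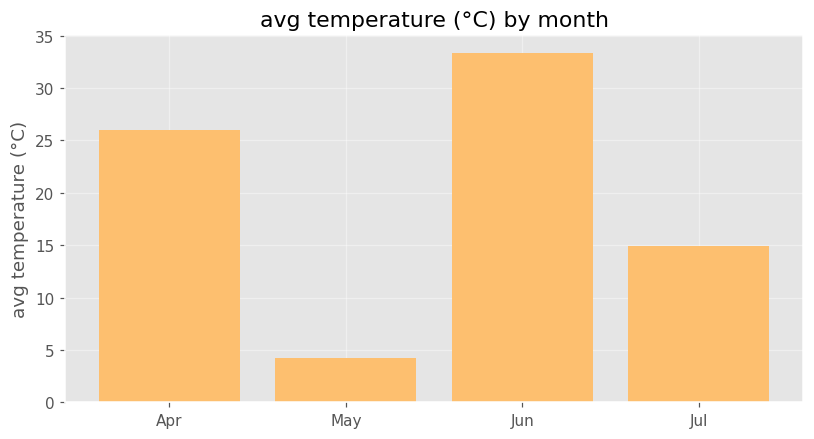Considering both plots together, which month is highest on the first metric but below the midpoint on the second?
Jul

Chart 2 median avg temperature (°C) ≈ 20; below-median months: May, Jul. Among those, Jul has the highest rainfall (mm) (≈ 250).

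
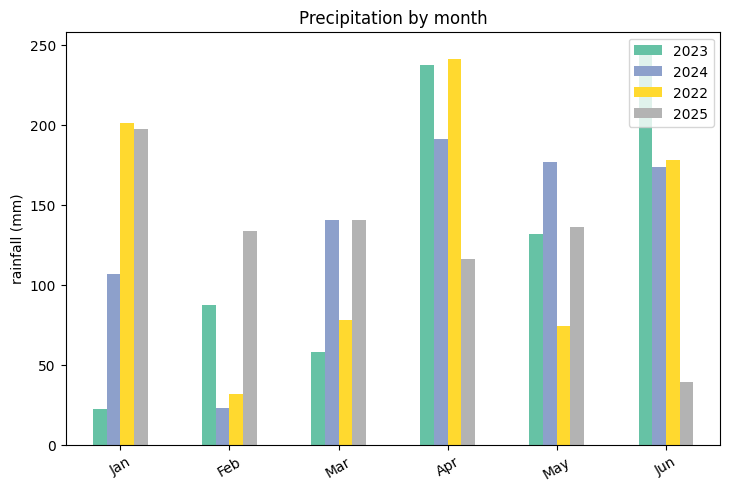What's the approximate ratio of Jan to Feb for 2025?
≈ 1.6×

Jan ≈ 200, Feb ≈ 125; 200/125 ≈ 1.6.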